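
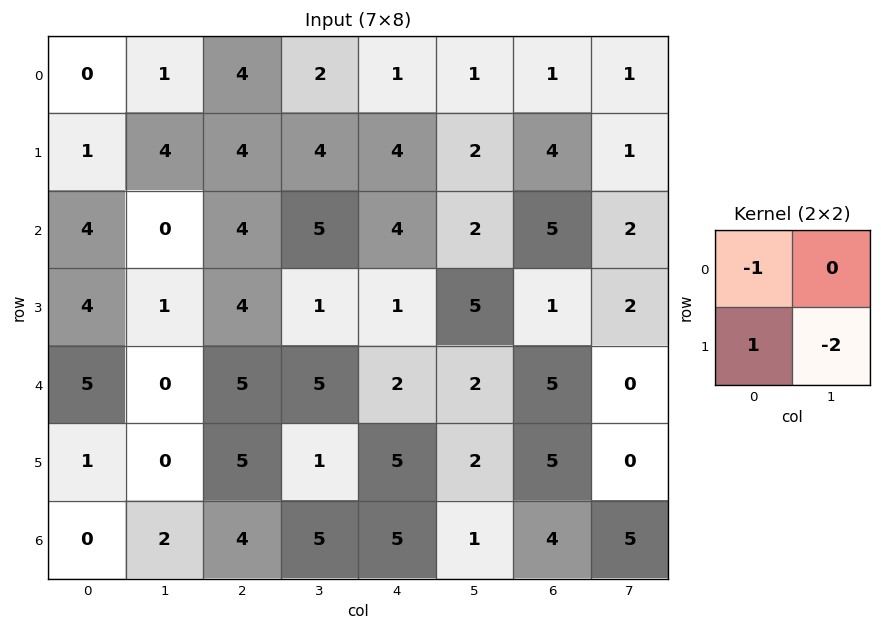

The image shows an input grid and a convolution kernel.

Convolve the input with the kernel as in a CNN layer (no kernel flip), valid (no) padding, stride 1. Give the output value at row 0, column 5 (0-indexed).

-7

The receptive field on the input at this output position is [1 1 / 2 4]. Elementwise product with the kernel and sum: 1·-1 + 2·1 + 4·-2.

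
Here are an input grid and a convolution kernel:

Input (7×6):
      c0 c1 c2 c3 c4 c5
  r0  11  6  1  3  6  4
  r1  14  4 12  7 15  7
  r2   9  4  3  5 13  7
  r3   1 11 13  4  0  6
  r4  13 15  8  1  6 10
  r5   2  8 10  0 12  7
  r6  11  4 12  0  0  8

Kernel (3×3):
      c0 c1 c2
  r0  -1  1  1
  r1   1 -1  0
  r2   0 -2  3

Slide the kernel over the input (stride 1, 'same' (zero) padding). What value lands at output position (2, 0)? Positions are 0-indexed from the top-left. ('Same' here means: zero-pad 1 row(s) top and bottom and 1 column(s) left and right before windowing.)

The receptive field on the zero-padded input at this output position is [0 14 4 / 0 9 4 / 0 1 11]. Elementwise product with the kernel and sum: 0·-1 + 14·1 + 4·1 + 0·1 + 9·-1 + 1·-2 + 11·3.

40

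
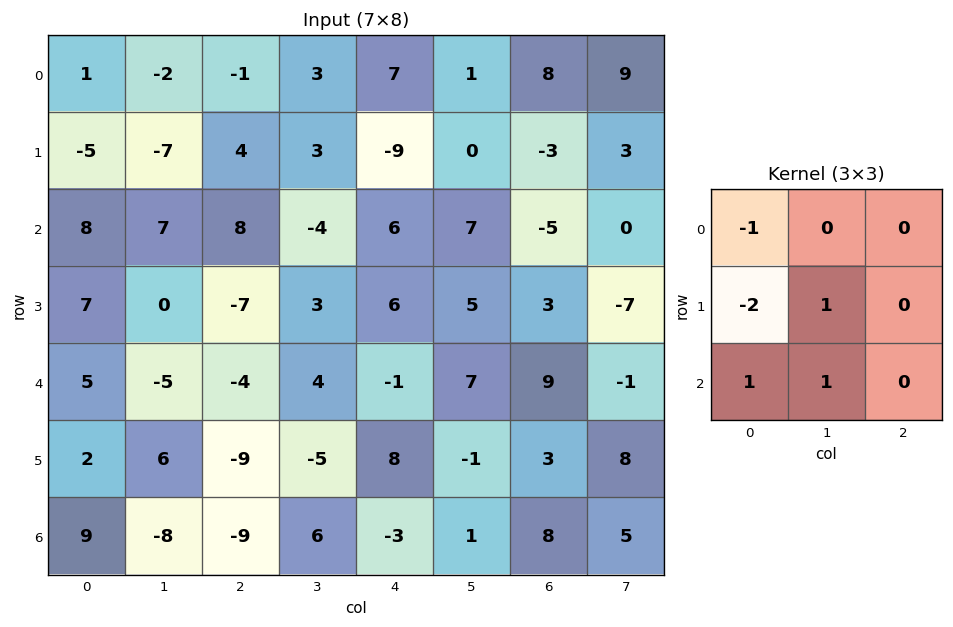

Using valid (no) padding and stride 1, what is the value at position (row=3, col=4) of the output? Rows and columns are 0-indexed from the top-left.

The receptive field on the input at this output position is [6 5 3 / -1 7 9 / 8 -1 3]. Elementwise product with the kernel and sum: 6·-1 + -1·-2 + 7·1 + 8·1 + -1·1.

10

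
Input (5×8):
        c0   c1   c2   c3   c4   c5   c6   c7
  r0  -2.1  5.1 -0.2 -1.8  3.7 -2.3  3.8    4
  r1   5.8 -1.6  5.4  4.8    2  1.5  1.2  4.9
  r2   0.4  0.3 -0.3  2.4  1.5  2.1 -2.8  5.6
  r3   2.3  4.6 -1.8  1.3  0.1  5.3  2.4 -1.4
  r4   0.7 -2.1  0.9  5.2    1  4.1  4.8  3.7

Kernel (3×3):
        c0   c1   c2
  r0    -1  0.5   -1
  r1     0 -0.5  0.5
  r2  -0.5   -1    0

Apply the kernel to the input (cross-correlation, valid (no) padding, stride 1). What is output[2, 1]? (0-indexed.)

-1.15

The receptive field on the input at this output position is [0.3 -0.3 2.4 / 4.6 -1.8 1.3 / -2.1 0.9 5.2]. Elementwise product with the kernel and sum: 0.3·-1 + -0.3·0.5 + 2.4·-1 + -1.8·-0.5 + 1.3·0.5 + -2.1·-0.5 + 0.9·-1.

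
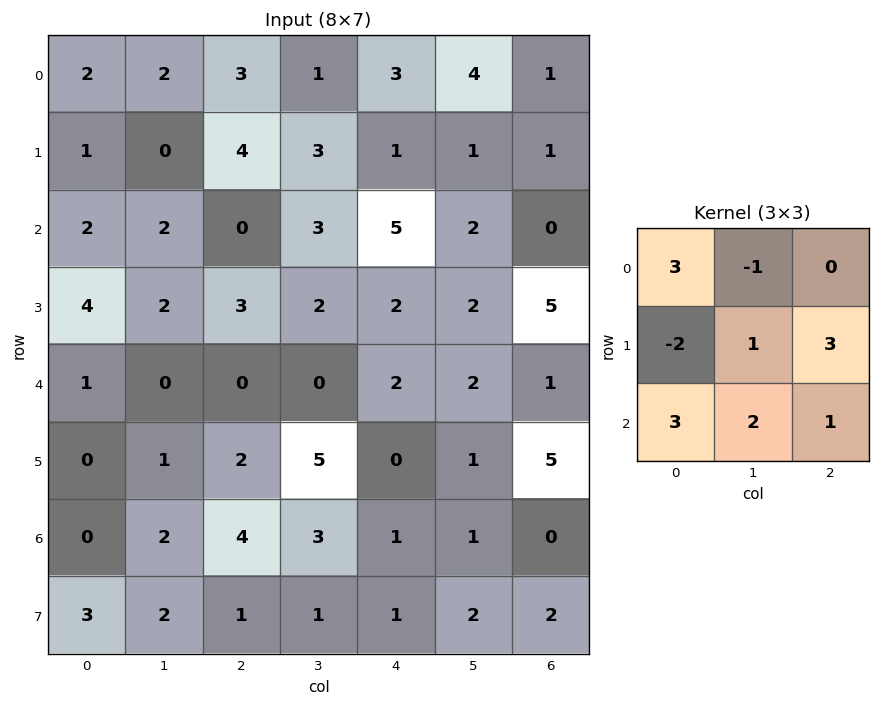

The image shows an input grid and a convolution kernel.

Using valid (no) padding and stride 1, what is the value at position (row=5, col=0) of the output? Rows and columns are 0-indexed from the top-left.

27

The receptive field on the input at this output position is [0 1 2 / 0 2 4 / 3 2 1]. Elementwise product with the kernel and sum: 0·3 + 1·-1 + 0·-2 + 2·1 + 4·3 + 3·3 + 2·2 + 1·1.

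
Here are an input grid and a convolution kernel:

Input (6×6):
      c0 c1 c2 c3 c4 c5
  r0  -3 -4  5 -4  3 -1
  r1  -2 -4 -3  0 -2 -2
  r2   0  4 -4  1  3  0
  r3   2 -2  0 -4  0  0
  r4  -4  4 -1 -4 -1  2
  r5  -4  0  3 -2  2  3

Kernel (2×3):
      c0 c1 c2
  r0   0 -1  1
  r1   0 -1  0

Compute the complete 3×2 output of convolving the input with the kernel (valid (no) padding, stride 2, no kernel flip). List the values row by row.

Output[0,0]: The receptive field on the input at this output position is [-3 -4 5 / -2 -4 -3]. Elementwise product with the kernel and sum: -4·-1 + 5·1 + -4·-1.
Output[0,1]: The receptive field on the input at this output position is [5 -4 3 / -3 0 -2]. Elementwise product with the kernel and sum: -4·-1 + 3·1 + 0·-1.

13 7
-6 6
-5 5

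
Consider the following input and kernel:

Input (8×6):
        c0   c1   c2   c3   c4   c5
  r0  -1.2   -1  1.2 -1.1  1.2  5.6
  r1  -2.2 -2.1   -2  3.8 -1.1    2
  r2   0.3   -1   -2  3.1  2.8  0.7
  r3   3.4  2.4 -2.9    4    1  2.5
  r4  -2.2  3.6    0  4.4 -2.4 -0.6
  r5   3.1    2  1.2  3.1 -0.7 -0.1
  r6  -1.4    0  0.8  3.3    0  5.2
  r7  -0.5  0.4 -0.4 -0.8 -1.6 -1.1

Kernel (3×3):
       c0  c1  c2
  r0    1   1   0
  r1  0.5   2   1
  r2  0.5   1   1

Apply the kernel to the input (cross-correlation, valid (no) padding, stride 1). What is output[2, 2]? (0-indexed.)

The receptive field on the input at this output position is [-2 3.1 2.8 / -2.9 4 1 / 0 4.4 -2.4]. Elementwise product with the kernel and sum: -2·1 + 3.1·1 + -2.9·0.5 + 4·2 + 1·1 + 0·0.5 + 4.4·1 + -2.4·1.

10.65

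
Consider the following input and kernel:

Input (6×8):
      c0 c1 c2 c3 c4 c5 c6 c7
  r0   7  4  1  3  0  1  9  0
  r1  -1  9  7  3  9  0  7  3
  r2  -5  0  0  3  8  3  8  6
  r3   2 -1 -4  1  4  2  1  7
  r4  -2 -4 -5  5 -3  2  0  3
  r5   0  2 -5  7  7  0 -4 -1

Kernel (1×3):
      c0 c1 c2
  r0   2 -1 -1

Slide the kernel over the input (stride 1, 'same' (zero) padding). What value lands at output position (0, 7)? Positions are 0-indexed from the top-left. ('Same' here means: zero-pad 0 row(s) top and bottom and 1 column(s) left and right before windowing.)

18

The receptive field on the zero-padded input at this output position is [9 0 0]. Elementwise product with the kernel and sum: 9·2 + 0·-1 + 0·-1.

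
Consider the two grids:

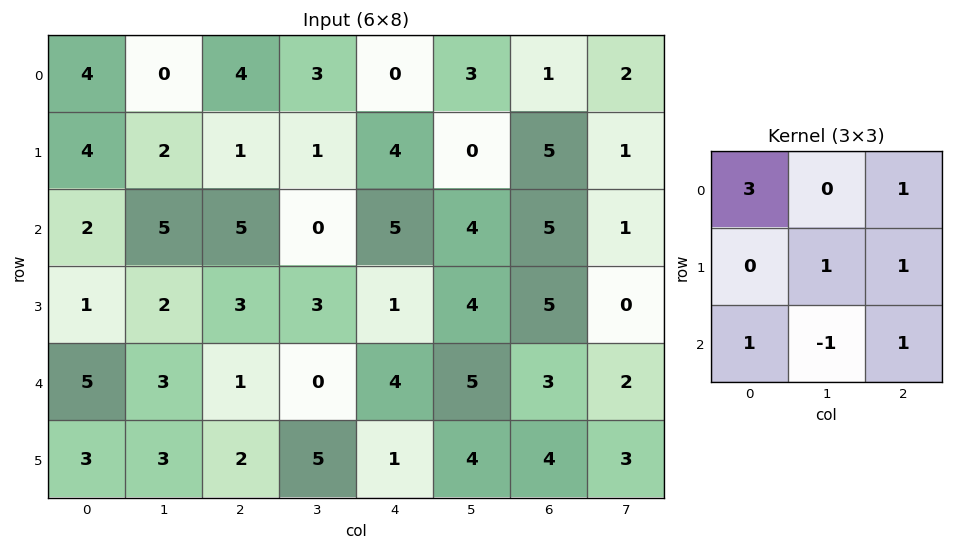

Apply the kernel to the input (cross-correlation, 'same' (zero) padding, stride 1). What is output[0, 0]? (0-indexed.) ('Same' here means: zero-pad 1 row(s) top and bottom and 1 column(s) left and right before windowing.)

The receptive field on the zero-padded input at this output position is [0 0 0 / 0 4 0 / 0 4 2]. Elementwise product with the kernel and sum: 0·3 + 0·1 + 4·1 + 0·1 + 0·1 + 4·-1 + 2·1.

2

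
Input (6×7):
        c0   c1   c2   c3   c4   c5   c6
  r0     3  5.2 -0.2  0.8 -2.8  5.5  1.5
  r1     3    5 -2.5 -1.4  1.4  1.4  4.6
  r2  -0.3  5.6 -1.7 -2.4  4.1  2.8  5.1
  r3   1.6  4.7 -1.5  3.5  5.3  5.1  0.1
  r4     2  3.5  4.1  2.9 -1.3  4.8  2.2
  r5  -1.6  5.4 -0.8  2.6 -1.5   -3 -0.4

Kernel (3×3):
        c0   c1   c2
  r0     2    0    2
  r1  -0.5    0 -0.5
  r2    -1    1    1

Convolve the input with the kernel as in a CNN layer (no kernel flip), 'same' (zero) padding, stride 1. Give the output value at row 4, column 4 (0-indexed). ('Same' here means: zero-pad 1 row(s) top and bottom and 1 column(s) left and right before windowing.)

The receptive field on the zero-padded input at this output position is [3.5 5.3 5.1 / 2.9 -1.3 4.8 / 2.6 -1.5 -3]. Elementwise product with the kernel and sum: 3.5·2 + 5.1·2 + 2.9·-0.5 + 4.8·-0.5 + 2.6·-1 + -1.5·1 + -3·1.

6.25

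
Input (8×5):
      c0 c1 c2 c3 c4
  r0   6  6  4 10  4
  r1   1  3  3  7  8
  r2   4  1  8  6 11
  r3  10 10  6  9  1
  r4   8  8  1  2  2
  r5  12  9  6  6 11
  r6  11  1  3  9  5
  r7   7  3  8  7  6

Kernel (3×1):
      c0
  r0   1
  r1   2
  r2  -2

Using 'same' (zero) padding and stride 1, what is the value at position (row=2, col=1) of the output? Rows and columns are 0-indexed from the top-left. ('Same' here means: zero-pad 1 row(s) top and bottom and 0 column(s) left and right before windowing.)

The receptive field on the zero-padded input at this output position is [3 / 1 / 10]. Elementwise product with the kernel and sum: 3·1 + 1·2 + 10·-2.

-15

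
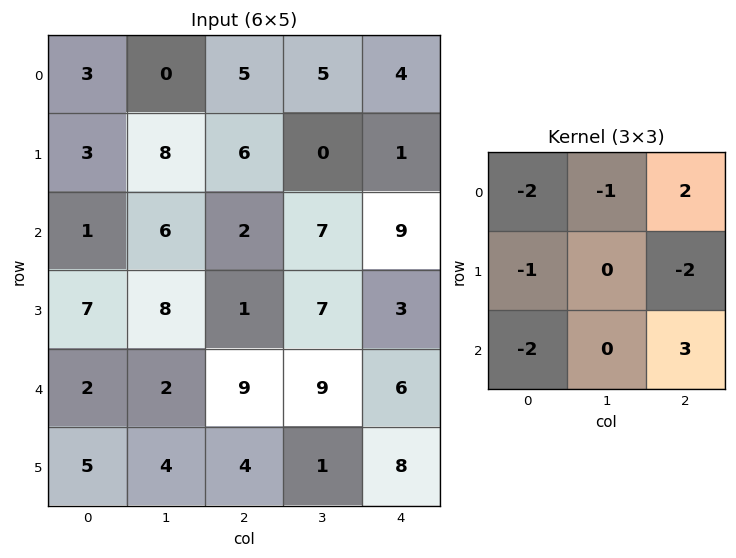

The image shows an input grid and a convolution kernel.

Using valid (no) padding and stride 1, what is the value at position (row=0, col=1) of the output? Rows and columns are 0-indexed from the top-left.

The receptive field on the input at this output position is [0 5 5 / 8 6 0 / 6 2 7]. Elementwise product with the kernel and sum: 0·-2 + 5·-1 + 5·2 + 8·-1 + 0·-2 + 6·-2 + 7·3.

6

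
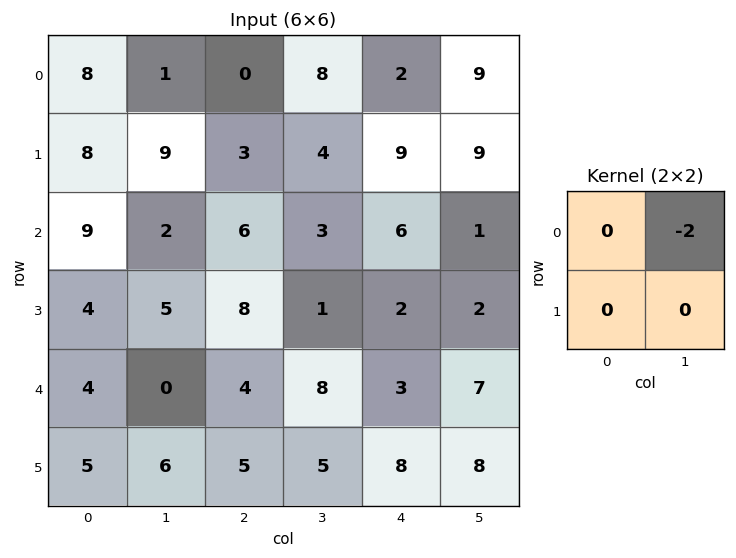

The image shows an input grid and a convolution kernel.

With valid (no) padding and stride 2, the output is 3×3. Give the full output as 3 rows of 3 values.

Output[0,0]: The receptive field on the input at this output position is [8 1 / 8 9]. Elementwise product with the kernel and sum: 1·-2.
Output[0,1]: The receptive field on the input at this output position is [0 8 / 3 4]. Elementwise product with the kernel and sum: 8·-2.

-2 -16 -18
-4 -6 -2
0 -16 -14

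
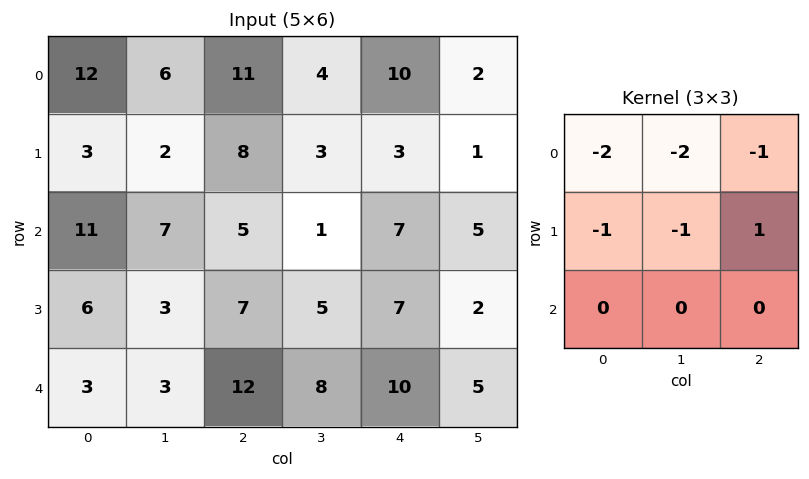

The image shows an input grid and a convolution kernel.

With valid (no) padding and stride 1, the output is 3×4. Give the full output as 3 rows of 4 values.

-44 -45 -48 -35
-31 -34 -24 -16
-43 -30 -24 -31

Output[0,0]: The receptive field on the input at this output position is [12 6 11 / 3 2 8 / 11 7 5]. Elementwise product with the kernel and sum: 12·-2 + 6·-2 + 11·-1 + 3·-1 + 2·-1 + 8·1.
Output[0,1]: The receptive field on the input at this output position is [6 11 4 / 2 8 3 / 7 5 1]. Elementwise product with the kernel and sum: 6·-2 + 11·-2 + 4·-1 + 2·-1 + 8·-1 + 3·1.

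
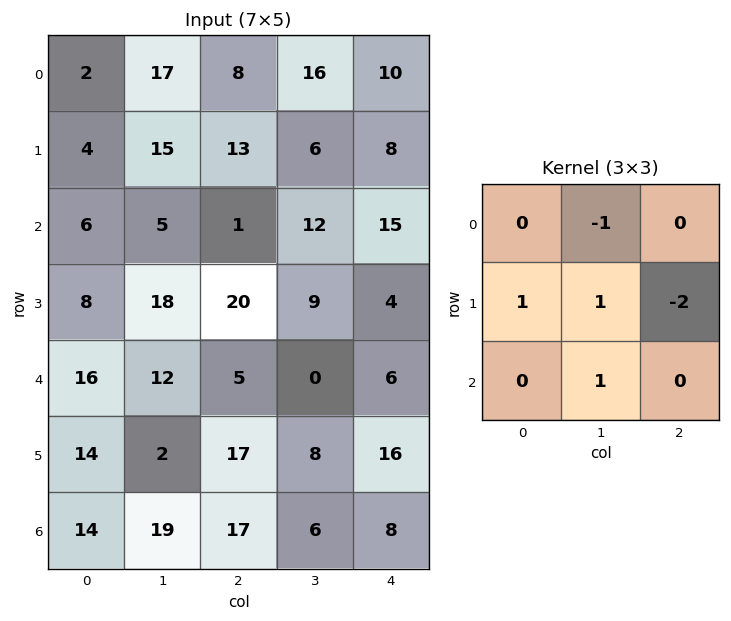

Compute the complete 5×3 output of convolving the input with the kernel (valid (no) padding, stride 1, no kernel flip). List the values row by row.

-19 9 -1
12 -11 -14
-7 24 9
2 14 -8
-11 15 -1

Output[0,0]: The receptive field on the input at this output position is [2 17 8 / 4 15 13 / 6 5 1]. Elementwise product with the kernel and sum: 17·-1 + 4·1 + 15·1 + 13·-2 + 5·1.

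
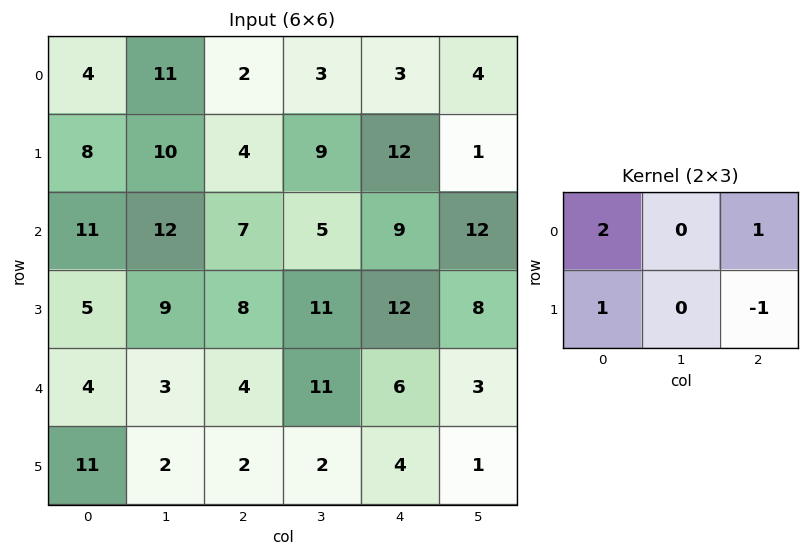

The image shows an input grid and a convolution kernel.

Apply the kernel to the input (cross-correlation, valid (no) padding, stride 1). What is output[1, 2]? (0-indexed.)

18

The receptive field on the input at this output position is [4 9 12 / 7 5 9]. Elementwise product with the kernel and sum: 4·2 + 12·1 + 7·1 + 9·-1.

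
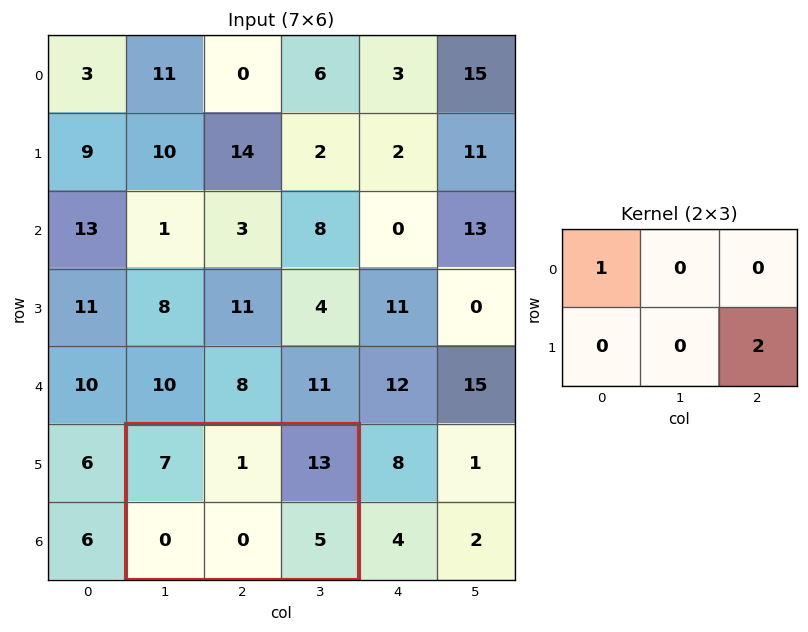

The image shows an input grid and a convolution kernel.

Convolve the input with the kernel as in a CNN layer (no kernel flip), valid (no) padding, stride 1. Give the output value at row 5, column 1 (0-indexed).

The receptive field on the input at this output position is [7 1 13 / 0 0 5]. Elementwise product with the kernel and sum: 7·1 + 5·2.

17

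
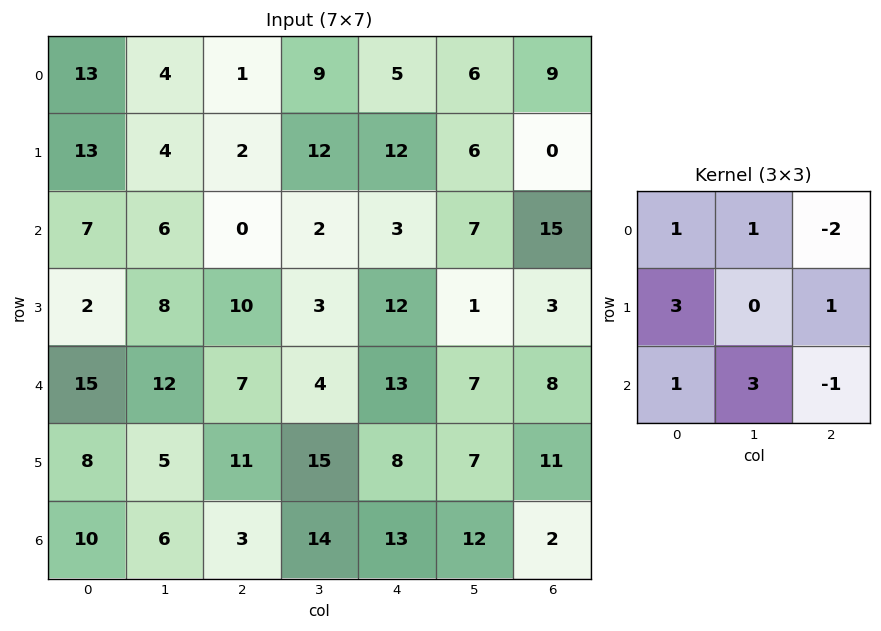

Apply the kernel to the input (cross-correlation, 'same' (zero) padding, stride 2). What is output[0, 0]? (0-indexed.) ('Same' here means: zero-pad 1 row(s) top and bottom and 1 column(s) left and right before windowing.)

39

The receptive field on the zero-padded input at this output position is [0 0 0 / 0 13 4 / 0 13 4]. Elementwise product with the kernel and sum: 0·1 + 0·1 + 0·-2 + 0·3 + 4·1 + 0·1 + 13·3 + 4·-1.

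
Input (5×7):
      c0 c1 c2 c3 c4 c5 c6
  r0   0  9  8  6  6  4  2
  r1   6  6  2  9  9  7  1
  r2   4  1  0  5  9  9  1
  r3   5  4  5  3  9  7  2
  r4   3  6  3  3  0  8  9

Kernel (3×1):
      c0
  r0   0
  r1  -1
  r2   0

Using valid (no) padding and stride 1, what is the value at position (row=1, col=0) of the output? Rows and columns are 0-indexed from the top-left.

-4

The receptive field on the input at this output position is [6 / 4 / 5]. Elementwise product with the kernel and sum: 4·-1.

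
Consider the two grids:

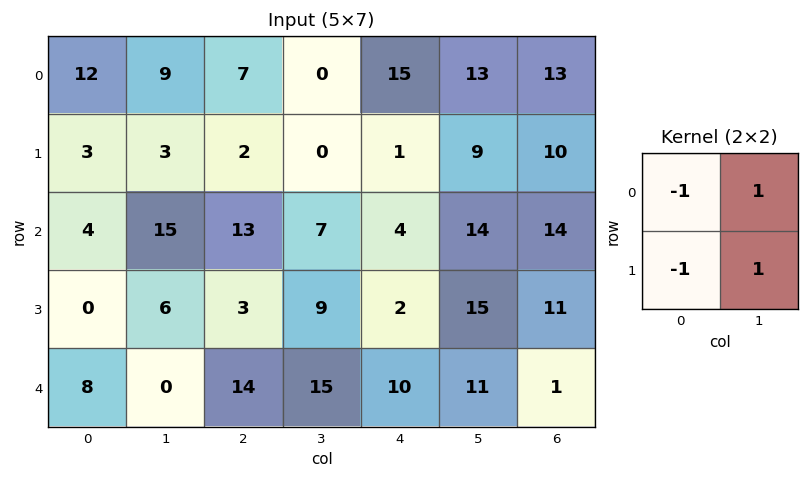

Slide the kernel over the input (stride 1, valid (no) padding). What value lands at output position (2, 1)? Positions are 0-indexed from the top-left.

The receptive field on the input at this output position is [15 13 / 6 3]. Elementwise product with the kernel and sum: 15·-1 + 13·1 + 6·-1 + 3·1.

-5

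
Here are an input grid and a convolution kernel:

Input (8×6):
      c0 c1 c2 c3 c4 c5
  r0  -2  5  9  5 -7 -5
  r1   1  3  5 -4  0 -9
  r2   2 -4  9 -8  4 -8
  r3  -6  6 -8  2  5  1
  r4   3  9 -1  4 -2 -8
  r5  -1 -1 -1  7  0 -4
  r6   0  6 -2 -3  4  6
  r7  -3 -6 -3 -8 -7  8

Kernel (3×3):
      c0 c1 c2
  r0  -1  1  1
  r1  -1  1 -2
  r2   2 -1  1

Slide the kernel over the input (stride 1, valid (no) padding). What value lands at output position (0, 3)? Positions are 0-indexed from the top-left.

-23

The receptive field on the input at this output position is [5 -7 -5 / -4 0 -9 / -8 4 -8]. Elementwise product with the kernel and sum: 5·-1 + -7·1 + -5·1 + -4·-1 + 0·1 + -9·-2 + -8·2 + 4·-1 + -8·1.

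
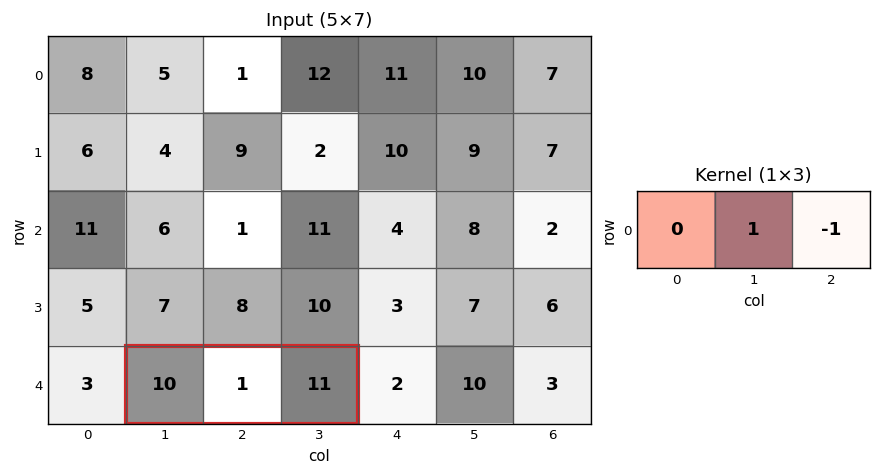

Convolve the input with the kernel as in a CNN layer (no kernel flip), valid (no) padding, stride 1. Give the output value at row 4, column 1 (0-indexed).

-10

The receptive field on the input at this output position is [10 1 11]. Elementwise product with the kernel and sum: 1·1 + 11·-1.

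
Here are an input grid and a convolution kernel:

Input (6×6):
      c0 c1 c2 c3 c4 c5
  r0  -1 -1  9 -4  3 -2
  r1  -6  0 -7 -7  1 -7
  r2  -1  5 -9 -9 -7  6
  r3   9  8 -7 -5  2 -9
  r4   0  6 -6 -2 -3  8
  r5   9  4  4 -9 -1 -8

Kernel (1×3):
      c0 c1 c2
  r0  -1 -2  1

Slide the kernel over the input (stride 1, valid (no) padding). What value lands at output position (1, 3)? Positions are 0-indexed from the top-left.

-2

The receptive field on the input at this output position is [-7 1 -7]. Elementwise product with the kernel and sum: -7·-1 + 1·-2 + -7·1.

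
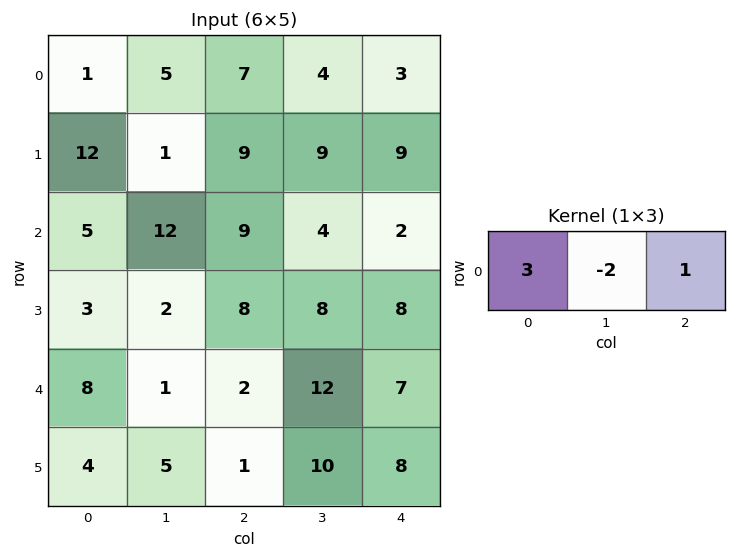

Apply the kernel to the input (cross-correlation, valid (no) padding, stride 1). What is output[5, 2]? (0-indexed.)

-9

The receptive field on the input at this output position is [1 10 8]. Elementwise product with the kernel and sum: 1·3 + 10·-2 + 8·1.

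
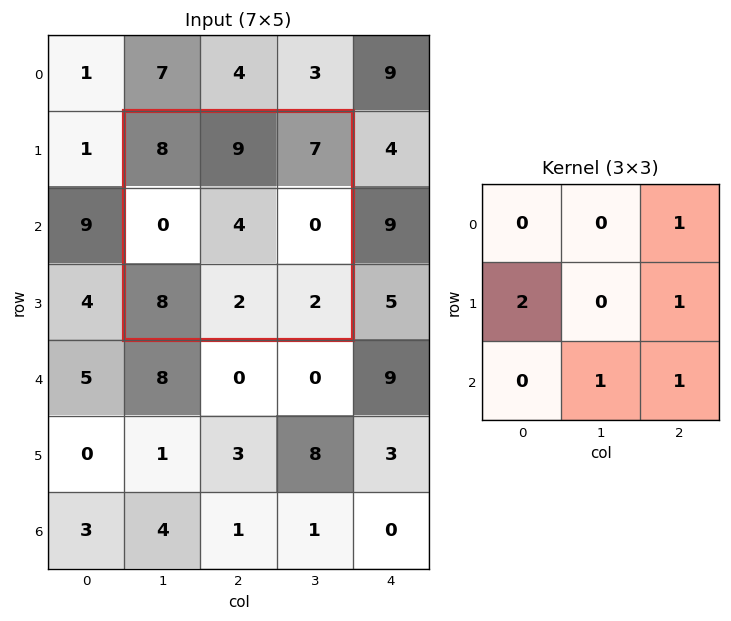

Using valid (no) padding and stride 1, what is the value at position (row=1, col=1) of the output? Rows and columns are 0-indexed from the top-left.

The receptive field on the input at this output position is [8 9 7 / 0 4 0 / 8 2 2]. Elementwise product with the kernel and sum: 7·1 + 0·2 + 0·1 + 2·1 + 2·1.

11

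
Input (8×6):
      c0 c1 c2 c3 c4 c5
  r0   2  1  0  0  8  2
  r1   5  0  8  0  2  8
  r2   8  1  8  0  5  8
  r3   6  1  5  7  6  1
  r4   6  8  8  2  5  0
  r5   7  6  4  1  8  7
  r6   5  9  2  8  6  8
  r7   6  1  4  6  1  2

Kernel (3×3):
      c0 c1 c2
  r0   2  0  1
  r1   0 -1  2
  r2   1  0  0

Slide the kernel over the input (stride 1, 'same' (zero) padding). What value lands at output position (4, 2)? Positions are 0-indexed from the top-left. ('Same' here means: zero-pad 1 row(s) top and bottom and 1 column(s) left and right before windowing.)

The receptive field on the zero-padded input at this output position is [1 5 7 / 8 8 2 / 6 4 1]. Elementwise product with the kernel and sum: 1·2 + 7·1 + 8·-1 + 2·2 + 6·1.

11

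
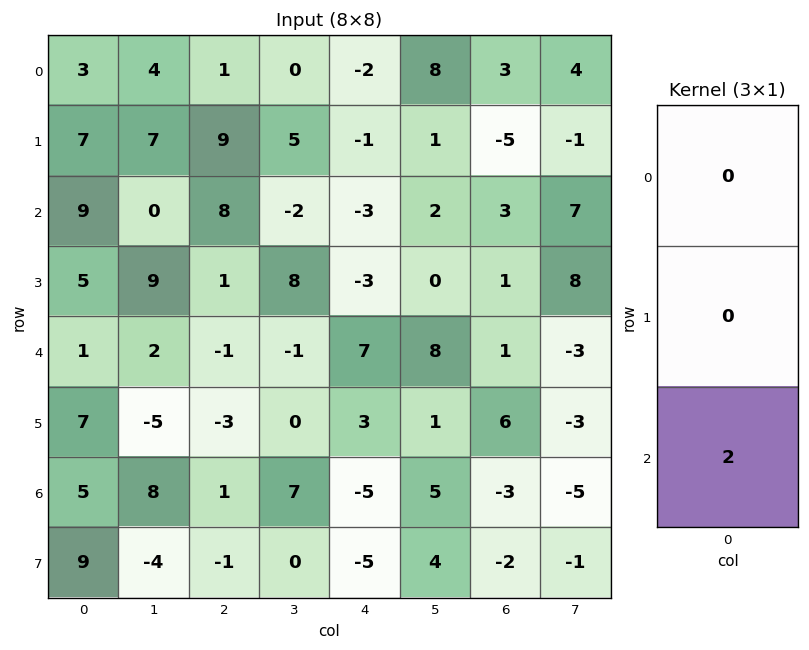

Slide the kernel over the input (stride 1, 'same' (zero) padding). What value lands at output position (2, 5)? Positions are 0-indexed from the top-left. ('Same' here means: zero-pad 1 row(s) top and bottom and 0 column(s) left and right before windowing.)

The receptive field on the zero-padded input at this output position is [1 / 2 / 0]. Elementwise product with the kernel and sum: 0·2.

0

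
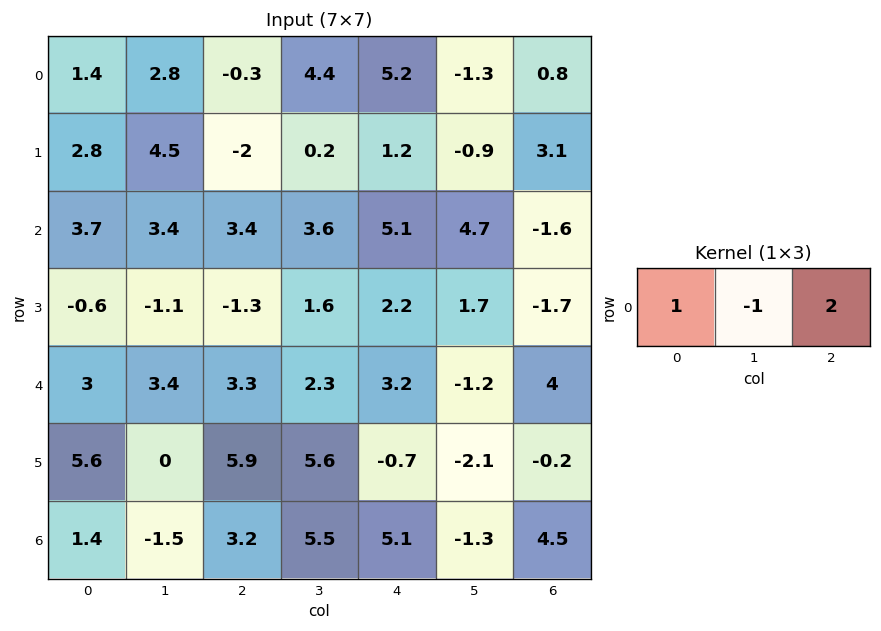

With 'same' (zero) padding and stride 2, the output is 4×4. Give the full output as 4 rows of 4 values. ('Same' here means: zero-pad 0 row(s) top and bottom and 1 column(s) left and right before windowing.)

Output[0,0]: The receptive field on the zero-padded input at this output position is [0 1.4 2.8]. Elementwise product with the kernel and sum: 0·1 + 1.4·-1 + 2.8·2.
Output[0,1]: The receptive field on the zero-padded input at this output position is [2.8 -0.3 4.4]. Elementwise product with the kernel and sum: 2.8·1 + -0.3·-1 + 4.4·2.

4.2 11.9 -3.4 -2.1
3.1 7.2 7.9 6.3
3.8 4.7 -3.3 -5.2
-4.4 6.3 -2.2 -5.8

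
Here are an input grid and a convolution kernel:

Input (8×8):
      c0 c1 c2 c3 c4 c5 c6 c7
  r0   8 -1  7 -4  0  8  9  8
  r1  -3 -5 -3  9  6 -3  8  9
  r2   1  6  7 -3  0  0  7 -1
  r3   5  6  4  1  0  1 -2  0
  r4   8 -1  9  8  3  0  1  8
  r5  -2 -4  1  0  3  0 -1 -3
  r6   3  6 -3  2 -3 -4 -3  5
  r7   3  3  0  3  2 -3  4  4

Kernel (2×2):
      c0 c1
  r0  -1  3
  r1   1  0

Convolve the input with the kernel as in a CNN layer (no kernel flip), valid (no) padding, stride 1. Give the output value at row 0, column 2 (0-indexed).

-22

The receptive field on the input at this output position is [7 -4 / -3 9]. Elementwise product with the kernel and sum: 7·-1 + -4·3 + -3·1.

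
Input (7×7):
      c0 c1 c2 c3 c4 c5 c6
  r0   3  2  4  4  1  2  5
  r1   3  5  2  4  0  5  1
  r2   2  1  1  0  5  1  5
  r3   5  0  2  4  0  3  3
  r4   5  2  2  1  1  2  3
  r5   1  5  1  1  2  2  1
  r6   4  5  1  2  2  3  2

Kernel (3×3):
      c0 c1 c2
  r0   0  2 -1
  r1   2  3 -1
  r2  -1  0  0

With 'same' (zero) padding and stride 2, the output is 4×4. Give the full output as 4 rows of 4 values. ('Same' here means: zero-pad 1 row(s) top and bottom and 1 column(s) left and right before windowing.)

Output[0,0]: The receptive field on the zero-padded input at this output position is [0 0 0 / 0 3 2 / 0 3 5]. Elementwise product with the kernel and sum: 0·2 + 0·-1 + 0·2 + 3·3 + 2·-1 + 0·-1.
Output[0,1]: The receptive field on the zero-padded input at this output position is [0 0 0 / 2 4 4 / 5 2 4]. Elementwise product with the kernel and sum: 0·2 + 0·-1 + 2·2 + 4·3 + 4·-1 + 5·-1.

7 7 5 14
6 5 5 16
23 4 -1 17
4 12 9 14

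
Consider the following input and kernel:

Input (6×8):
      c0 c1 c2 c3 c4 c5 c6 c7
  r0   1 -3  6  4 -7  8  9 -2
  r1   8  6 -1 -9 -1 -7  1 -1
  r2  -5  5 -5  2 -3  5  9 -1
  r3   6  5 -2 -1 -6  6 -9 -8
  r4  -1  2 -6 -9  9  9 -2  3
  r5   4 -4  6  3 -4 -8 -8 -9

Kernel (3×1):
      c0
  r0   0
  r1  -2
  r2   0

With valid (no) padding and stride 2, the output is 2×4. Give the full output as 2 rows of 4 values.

-16 2 2 -2
-12 4 12 18

Output[0,0]: The receptive field on the input at this output position is [1 / 8 / -5]. Elementwise product with the kernel and sum: 8·-2.
Output[0,1]: The receptive field on the input at this output position is [6 / -1 / -5]. Elementwise product with the kernel and sum: -1·-2.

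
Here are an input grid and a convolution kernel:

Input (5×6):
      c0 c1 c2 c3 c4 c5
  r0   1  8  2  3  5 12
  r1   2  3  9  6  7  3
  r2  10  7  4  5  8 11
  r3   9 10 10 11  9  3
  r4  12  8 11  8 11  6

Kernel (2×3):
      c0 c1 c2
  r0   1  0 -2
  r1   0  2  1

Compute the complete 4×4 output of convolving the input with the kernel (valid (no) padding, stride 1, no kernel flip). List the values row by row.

12 26 11 -4
2 4 13 27
32 28 19 4
16 18 19 33

Output[0,0]: The receptive field on the input at this output position is [1 8 2 / 2 3 9]. Elementwise product with the kernel and sum: 1·1 + 2·-2 + 3·2 + 9·1.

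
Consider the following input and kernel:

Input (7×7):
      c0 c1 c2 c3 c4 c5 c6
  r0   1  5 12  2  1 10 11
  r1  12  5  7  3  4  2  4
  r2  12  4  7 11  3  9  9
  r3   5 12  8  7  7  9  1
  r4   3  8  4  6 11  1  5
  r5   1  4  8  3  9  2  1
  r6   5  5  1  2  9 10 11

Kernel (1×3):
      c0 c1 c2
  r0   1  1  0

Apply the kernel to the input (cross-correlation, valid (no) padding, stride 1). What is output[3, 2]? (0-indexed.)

15

The receptive field on the input at this output position is [8 7 7]. Elementwise product with the kernel and sum: 8·1 + 7·1.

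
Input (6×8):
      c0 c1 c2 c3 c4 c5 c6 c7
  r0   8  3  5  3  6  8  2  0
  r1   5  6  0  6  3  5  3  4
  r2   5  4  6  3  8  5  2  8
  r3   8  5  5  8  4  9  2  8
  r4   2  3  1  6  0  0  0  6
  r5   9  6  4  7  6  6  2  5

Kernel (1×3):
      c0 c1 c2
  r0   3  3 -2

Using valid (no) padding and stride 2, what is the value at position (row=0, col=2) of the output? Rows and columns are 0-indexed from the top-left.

The receptive field on the input at this output position is [6 8 2]. Elementwise product with the kernel and sum: 6·3 + 8·3 + 2·-2.

38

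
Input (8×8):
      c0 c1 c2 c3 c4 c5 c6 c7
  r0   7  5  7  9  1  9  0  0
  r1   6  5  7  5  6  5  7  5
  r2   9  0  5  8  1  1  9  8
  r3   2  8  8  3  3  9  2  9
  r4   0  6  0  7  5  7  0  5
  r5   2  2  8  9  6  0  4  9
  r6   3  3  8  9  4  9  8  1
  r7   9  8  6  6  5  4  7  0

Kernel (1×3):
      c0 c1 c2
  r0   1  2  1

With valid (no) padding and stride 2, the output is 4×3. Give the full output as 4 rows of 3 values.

24 26 19
14 22 12
12 19 19
17 30 30

Output[0,0]: The receptive field on the input at this output position is [7 5 7]. Elementwise product with the kernel and sum: 7·1 + 5·2 + 7·1.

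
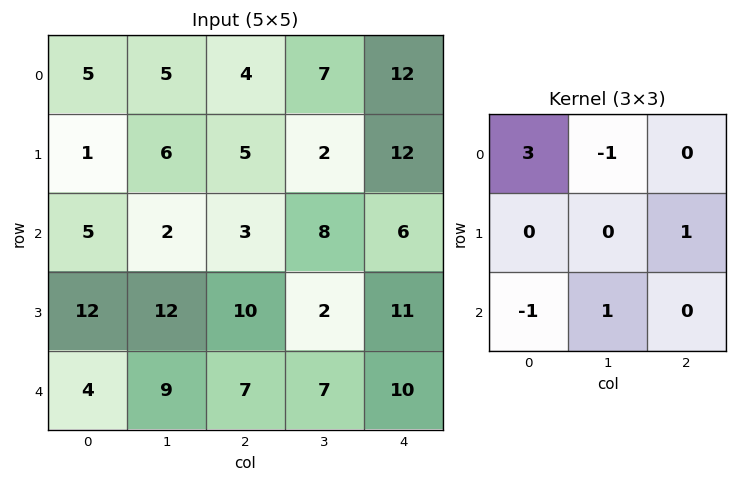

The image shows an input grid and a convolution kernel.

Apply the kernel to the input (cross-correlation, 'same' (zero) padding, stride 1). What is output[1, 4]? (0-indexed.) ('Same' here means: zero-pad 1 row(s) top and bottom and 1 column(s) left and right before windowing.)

7

The receptive field on the zero-padded input at this output position is [7 12 0 / 2 12 0 / 8 6 0]. Elementwise product with the kernel and sum: 7·3 + 12·-1 + 0·1 + 8·-1 + 6·1.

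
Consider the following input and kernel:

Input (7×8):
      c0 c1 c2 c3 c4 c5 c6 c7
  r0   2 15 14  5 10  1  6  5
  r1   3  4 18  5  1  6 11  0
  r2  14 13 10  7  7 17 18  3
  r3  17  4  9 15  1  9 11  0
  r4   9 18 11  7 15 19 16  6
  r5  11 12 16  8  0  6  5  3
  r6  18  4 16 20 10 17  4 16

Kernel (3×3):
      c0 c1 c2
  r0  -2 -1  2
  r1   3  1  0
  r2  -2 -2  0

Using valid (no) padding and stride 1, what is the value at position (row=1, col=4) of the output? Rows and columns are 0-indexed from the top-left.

The receptive field on the input at this output position is [1 6 11 / 7 17 18 / 1 9 11]. Elementwise product with the kernel and sum: 1·-2 + 6·-1 + 11·2 + 7·3 + 17·1 + 1·-2 + 9·-2.

32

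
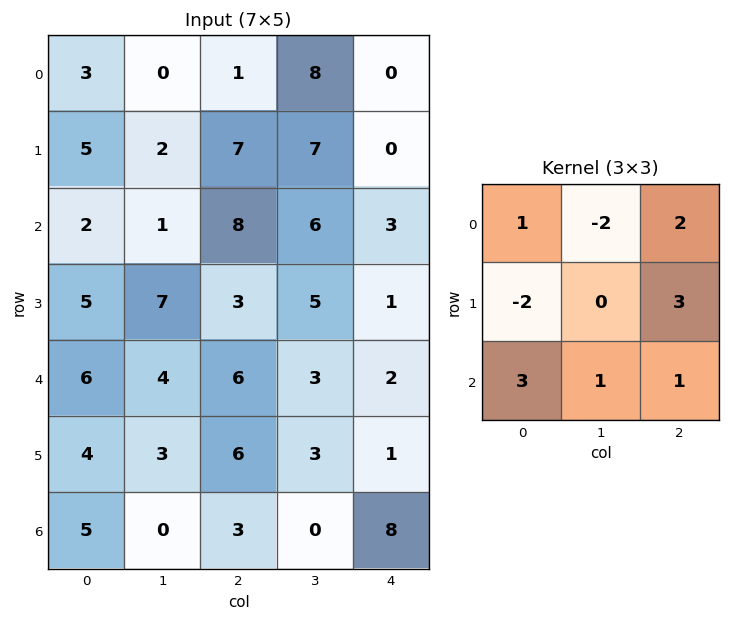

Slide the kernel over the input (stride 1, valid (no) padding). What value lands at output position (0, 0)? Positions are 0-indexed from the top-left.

31

The receptive field on the input at this output position is [3 0 1 / 5 2 7 / 2 1 8]. Elementwise product with the kernel and sum: 3·1 + 0·-2 + 1·2 + 5·-2 + 7·3 + 2·3 + 1·1 + 8·1.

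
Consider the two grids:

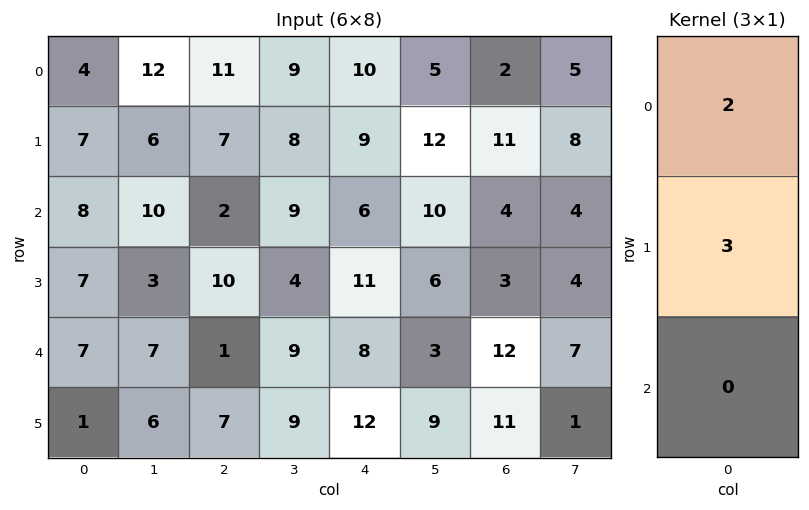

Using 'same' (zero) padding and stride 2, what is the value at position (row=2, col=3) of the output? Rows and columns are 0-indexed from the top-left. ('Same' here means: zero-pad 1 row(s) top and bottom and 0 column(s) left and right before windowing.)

42

The receptive field on the zero-padded input at this output position is [3 / 12 / 11]. Elementwise product with the kernel and sum: 3·2 + 12·3.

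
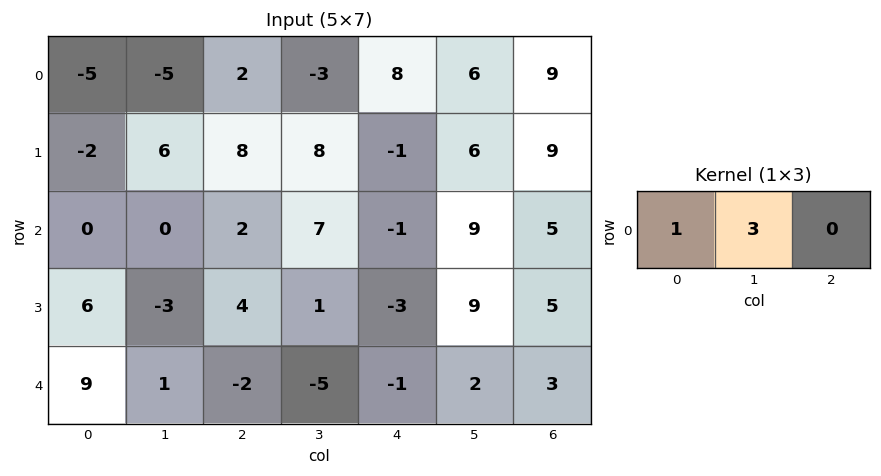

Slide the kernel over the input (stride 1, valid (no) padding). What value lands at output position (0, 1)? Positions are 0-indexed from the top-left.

1

The receptive field on the input at this output position is [-5 2 -3]. Elementwise product with the kernel and sum: -5·1 + 2·3.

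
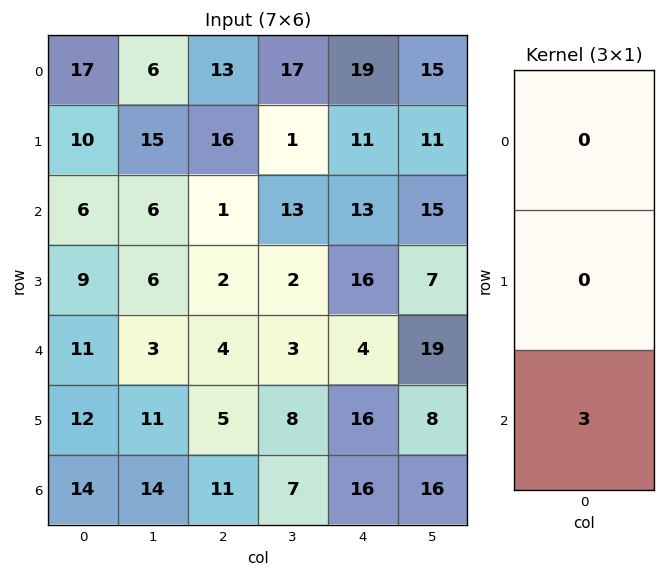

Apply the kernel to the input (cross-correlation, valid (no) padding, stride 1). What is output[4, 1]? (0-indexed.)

42

The receptive field on the input at this output position is [3 / 11 / 14]. Elementwise product with the kernel and sum: 14·3.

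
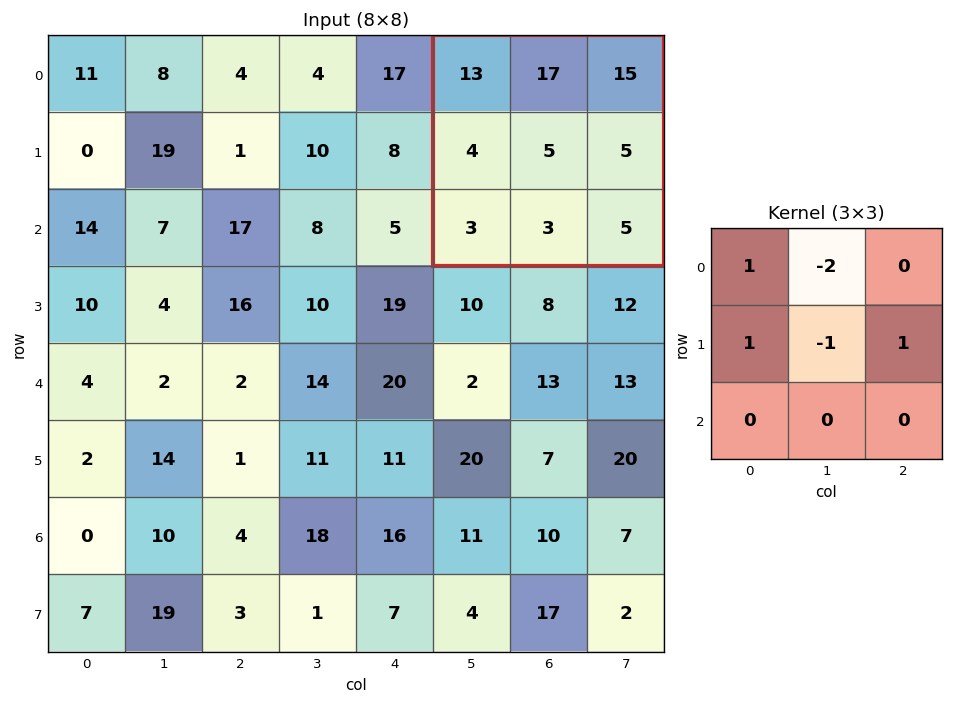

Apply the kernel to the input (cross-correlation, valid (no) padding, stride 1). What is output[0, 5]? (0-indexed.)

-17

The receptive field on the input at this output position is [13 17 15 / 4 5 5 / 3 3 5]. Elementwise product with the kernel and sum: 13·1 + 17·-2 + 4·1 + 5·-1 + 5·1.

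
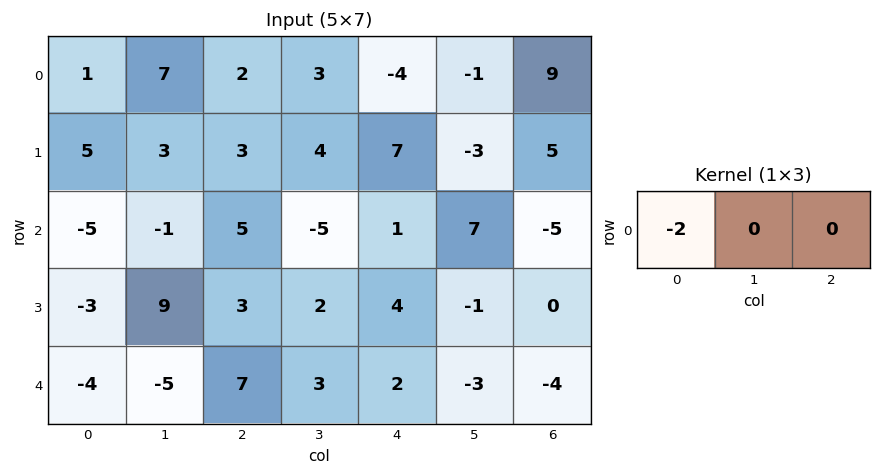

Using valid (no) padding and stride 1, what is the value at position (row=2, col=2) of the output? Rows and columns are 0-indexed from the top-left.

-10

The receptive field on the input at this output position is [5 -5 1]. Elementwise product with the kernel and sum: 5·-2.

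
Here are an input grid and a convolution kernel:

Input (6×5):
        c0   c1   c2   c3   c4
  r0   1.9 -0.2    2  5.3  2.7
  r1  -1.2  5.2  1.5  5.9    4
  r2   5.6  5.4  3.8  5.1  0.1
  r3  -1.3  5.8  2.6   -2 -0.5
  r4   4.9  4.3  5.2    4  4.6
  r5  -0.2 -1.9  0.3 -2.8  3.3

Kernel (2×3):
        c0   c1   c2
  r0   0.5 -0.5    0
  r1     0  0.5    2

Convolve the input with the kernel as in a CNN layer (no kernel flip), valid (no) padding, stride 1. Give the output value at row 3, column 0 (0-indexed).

The receptive field on the input at this output position is [-1.3 5.8 2.6 / 4.9 4.3 5.2]. Elementwise product with the kernel and sum: -1.3·0.5 + 5.8·-0.5 + 4.3·0.5 + 5.2·2.

9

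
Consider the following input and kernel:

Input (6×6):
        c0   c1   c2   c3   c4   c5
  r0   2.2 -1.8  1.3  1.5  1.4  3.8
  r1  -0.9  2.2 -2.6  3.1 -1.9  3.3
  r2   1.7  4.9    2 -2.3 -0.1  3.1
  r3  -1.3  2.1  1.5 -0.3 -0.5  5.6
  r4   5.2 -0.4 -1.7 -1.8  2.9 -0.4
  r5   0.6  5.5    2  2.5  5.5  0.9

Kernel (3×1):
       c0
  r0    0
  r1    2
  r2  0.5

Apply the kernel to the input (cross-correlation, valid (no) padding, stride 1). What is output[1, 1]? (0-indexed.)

10.85

The receptive field on the input at this output position is [2.2 / 4.9 / 2.1]. Elementwise product with the kernel and sum: 4.9·2 + 2.1·0.5.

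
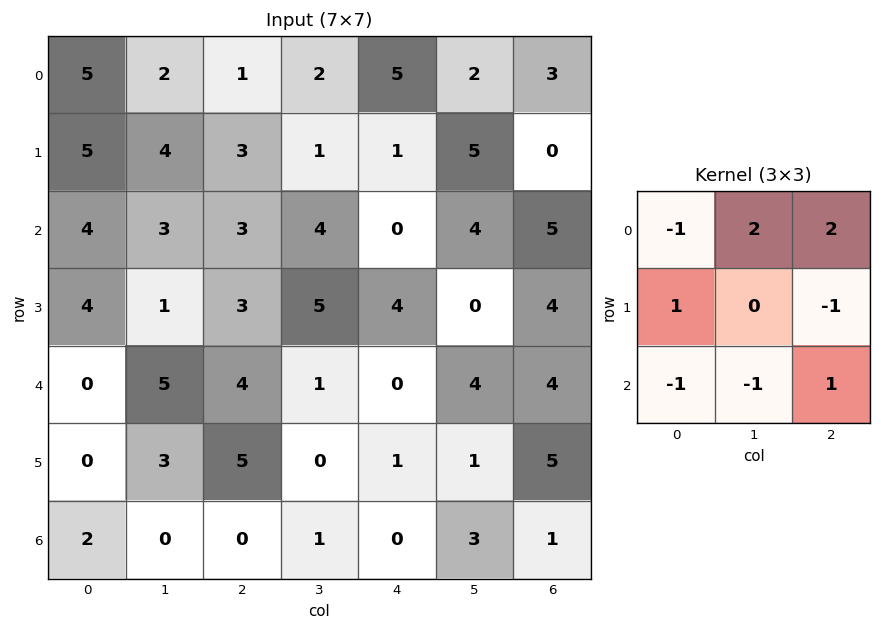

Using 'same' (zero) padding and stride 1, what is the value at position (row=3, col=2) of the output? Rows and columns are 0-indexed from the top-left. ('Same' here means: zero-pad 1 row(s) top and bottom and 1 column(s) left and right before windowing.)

The receptive field on the zero-padded input at this output position is [3 3 4 / 1 3 5 / 5 4 1]. Elementwise product with the kernel and sum: 3·-1 + 3·2 + 4·2 + 1·1 + 5·-1 + 5·-1 + 4·-1 + 1·1.

-1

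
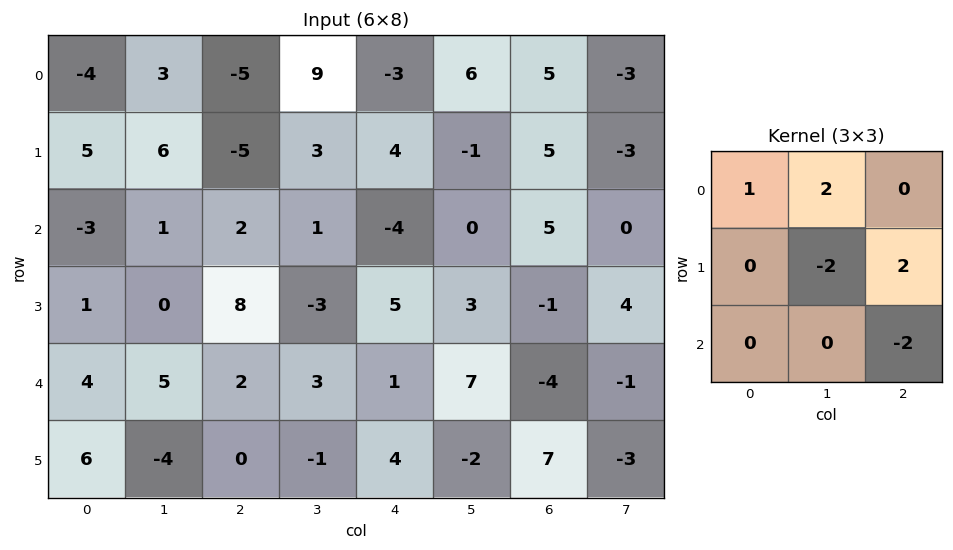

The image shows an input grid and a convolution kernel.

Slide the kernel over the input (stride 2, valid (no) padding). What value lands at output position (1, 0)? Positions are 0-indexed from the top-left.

The receptive field on the input at this output position is [-3 1 2 / 1 0 8 / 4 5 2]. Elementwise product with the kernel and sum: -3·1 + 1·2 + 0·-2 + 8·2 + 2·-2.

11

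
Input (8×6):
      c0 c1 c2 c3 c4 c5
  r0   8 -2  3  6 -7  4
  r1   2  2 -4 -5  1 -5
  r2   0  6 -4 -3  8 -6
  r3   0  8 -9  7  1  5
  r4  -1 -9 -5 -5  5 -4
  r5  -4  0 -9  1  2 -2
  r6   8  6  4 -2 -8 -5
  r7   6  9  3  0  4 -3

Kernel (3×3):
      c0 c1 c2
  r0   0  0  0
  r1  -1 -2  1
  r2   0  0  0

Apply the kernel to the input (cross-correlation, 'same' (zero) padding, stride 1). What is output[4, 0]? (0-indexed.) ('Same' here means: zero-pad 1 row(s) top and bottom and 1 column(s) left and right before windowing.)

-7

The receptive field on the zero-padded input at this output position is [0 0 8 / 0 -1 -9 / 0 -4 0]. Elementwise product with the kernel and sum: 0·-1 + -1·-2 + -9·1.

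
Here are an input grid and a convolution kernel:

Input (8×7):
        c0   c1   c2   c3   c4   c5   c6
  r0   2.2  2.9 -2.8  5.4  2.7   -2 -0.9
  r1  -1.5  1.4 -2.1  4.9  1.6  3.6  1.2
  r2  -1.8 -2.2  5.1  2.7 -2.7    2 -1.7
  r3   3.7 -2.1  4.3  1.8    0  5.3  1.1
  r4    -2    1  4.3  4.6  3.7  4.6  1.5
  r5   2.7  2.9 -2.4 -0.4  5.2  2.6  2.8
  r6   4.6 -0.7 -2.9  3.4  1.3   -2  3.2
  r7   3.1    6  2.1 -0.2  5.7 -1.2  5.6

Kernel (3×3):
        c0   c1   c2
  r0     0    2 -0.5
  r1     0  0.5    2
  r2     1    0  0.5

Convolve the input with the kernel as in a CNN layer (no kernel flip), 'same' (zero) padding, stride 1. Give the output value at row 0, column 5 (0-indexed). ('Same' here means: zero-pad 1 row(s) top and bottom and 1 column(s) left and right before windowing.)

-0.6

The receptive field on the zero-padded input at this output position is [0 0 0 / 2.7 -2 -0.9 / 1.6 3.6 1.2]. Elementwise product with the kernel and sum: 0·2 + 0·-0.5 + -2·0.5 + -0.9·2 + 1.6·1 + 1.2·0.5.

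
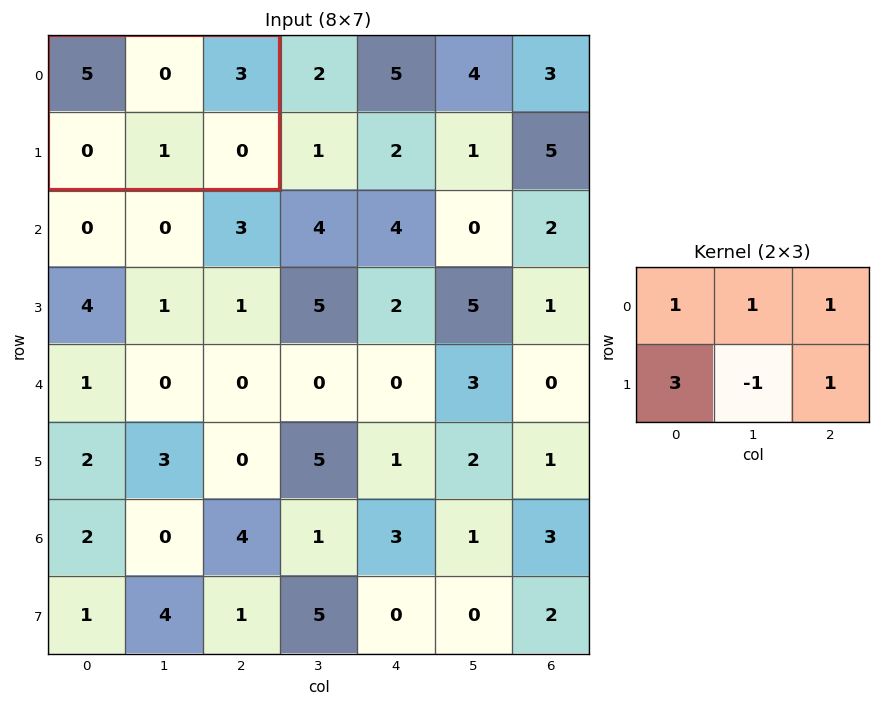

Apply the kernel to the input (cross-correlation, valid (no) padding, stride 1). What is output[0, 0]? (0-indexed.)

The receptive field on the input at this output position is [5 0 3 / 0 1 0]. Elementwise product with the kernel and sum: 5·1 + 0·1 + 3·1 + 0·3 + 1·-1 + 0·1.

7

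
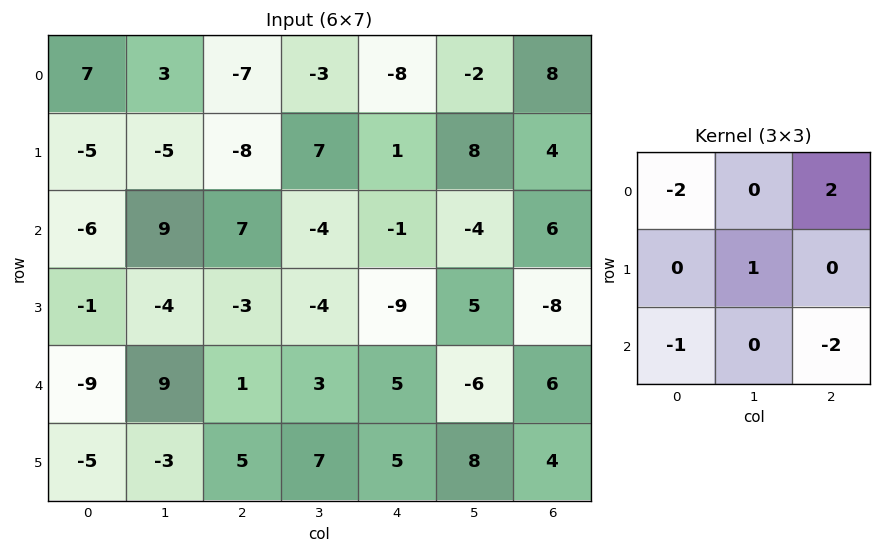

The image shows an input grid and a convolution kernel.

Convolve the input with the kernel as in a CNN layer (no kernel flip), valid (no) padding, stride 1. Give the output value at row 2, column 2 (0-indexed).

The receptive field on the input at this output position is [7 -4 -1 / -3 -4 -9 / 1 3 5]. Elementwise product with the kernel and sum: 7·-2 + -1·2 + -4·1 + 1·-1 + 5·-2.

-31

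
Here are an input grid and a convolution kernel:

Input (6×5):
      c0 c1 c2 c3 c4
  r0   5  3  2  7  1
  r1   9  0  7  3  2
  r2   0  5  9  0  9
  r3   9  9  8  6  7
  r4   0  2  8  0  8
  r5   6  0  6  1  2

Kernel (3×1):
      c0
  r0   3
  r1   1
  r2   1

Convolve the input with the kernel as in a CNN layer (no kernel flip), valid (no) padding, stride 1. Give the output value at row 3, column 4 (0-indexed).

31

The receptive field on the input at this output position is [7 / 8 / 2]. Elementwise product with the kernel and sum: 7·3 + 8·1 + 2·1.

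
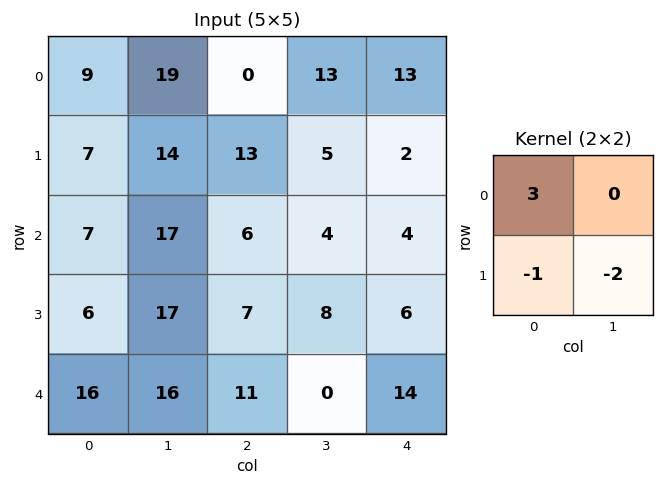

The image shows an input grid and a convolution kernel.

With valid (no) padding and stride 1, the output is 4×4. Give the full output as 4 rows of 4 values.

Output[0,0]: The receptive field on the input at this output position is [9 19 / 7 14]. Elementwise product with the kernel and sum: 9·3 + 7·-1 + 14·-2.

-8 17 -23 30
-20 13 25 3
-19 20 -5 -8
-30 13 10 -4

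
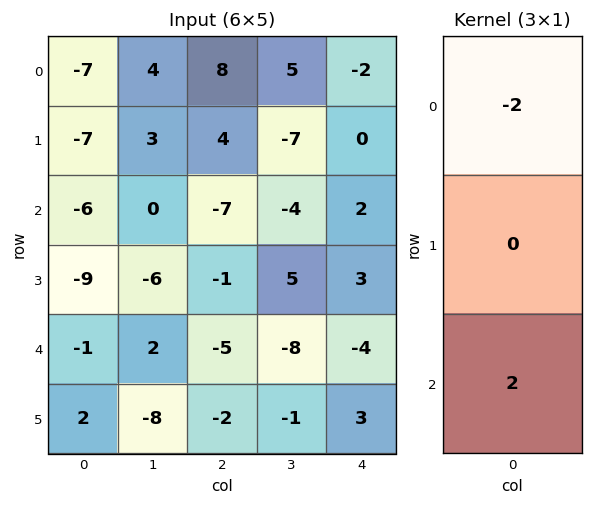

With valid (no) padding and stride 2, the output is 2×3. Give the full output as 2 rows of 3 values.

Output[0,0]: The receptive field on the input at this output position is [-7 / -7 / -6]. Elementwise product with the kernel and sum: -7·-2 + -6·2.
Output[0,1]: The receptive field on the input at this output position is [8 / 4 / -7]. Elementwise product with the kernel and sum: 8·-2 + -7·2.

2 -30 8
10 4 -12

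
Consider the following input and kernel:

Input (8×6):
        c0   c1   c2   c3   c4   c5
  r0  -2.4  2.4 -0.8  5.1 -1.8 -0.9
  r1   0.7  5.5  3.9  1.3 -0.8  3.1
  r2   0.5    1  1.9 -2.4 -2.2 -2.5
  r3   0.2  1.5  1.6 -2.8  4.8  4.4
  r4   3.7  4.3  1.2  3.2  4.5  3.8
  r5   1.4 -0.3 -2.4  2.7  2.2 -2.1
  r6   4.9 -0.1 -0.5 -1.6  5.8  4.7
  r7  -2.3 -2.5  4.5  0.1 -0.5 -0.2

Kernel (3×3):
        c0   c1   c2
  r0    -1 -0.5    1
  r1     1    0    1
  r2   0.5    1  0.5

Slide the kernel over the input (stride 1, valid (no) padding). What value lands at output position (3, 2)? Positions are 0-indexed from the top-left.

The receptive field on the input at this output position is [1.6 -2.8 4.8 / 1.2 3.2 4.5 / -2.4 2.7 2.2]. Elementwise product with the kernel and sum: 1.6·-1 + -2.8·-0.5 + 4.8·1 + 1.2·1 + 4.5·1 + -2.4·0.5 + 2.7·1 + 2.2·0.5.

12.9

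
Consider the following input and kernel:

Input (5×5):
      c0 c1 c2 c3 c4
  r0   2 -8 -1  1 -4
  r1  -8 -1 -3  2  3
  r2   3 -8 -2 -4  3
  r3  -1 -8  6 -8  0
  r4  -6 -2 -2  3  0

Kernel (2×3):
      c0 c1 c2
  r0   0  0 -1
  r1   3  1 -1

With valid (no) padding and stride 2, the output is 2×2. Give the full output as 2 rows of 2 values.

Output[0,0]: The receptive field on the input at this output position is [2 -8 -1 / -8 -1 -3]. Elementwise product with the kernel and sum: -1·-1 + -8·3 + -1·1 + -3·-1.

-21 -6
-15 7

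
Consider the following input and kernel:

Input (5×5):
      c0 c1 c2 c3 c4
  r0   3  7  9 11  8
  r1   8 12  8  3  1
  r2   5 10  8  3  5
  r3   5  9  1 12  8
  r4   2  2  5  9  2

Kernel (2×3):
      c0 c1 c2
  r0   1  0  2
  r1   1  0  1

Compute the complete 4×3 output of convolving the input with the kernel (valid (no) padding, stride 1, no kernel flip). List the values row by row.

37 44 34
37 31 23
27 37 27
14 44 24

Output[0,0]: The receptive field on the input at this output position is [3 7 9 / 8 12 8]. Elementwise product with the kernel and sum: 3·1 + 9·2 + 8·1 + 8·1.
Output[0,1]: The receptive field on the input at this output position is [7 9 11 / 12 8 3]. Elementwise product with the kernel and sum: 7·1 + 11·2 + 12·1 + 3·1.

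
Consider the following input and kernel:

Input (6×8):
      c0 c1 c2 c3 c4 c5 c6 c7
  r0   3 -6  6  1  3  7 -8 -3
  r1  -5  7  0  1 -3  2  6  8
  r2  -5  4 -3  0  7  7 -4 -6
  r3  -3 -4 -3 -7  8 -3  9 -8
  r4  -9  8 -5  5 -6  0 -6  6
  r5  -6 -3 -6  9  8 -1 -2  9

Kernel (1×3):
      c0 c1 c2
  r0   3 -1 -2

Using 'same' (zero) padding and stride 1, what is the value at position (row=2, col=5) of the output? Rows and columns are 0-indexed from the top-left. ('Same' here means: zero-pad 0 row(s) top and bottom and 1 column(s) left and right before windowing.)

The receptive field on the zero-padded input at this output position is [7 7 -4]. Elementwise product with the kernel and sum: 7·3 + 7·-1 + -4·-2.

22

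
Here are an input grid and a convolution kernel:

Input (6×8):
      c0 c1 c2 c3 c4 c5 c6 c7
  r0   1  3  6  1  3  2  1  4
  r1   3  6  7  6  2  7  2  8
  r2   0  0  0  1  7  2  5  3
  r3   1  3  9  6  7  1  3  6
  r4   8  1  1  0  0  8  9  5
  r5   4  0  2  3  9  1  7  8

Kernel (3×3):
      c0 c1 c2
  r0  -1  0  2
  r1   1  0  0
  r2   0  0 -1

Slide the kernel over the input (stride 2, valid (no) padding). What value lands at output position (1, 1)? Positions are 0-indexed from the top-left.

23

The receptive field on the input at this output position is [0 1 7 / 9 6 7 / 1 0 0]. Elementwise product with the kernel and sum: 0·-1 + 7·2 + 9·1 + 0·-1.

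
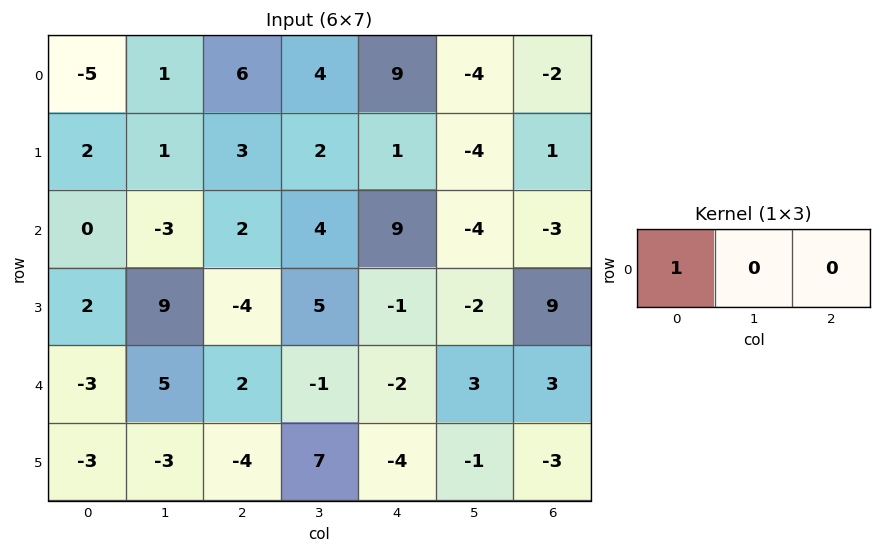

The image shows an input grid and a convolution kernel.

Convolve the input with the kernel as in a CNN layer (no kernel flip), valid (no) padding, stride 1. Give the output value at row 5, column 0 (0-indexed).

-3

The receptive field on the input at this output position is [-3 -3 -4]. Elementwise product with the kernel and sum: -3·1.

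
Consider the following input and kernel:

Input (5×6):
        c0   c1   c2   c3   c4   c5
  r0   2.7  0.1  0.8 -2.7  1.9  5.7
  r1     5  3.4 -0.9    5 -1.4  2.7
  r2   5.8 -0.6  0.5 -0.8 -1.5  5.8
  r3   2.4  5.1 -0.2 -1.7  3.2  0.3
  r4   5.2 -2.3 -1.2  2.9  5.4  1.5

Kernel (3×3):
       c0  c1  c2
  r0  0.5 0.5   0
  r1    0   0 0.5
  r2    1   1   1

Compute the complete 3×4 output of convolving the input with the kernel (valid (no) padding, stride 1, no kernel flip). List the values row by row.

Output[0,0]: The receptive field on the input at this output position is [2.7 0.1 0.8 / 5 3.4 -0.9 / 5.8 -0.6 0.5]. Elementwise product with the kernel and sum: 2.7·0.5 + 0.1·0.5 + -0.9·0.5 + 5.8·1 + -0.6·1 + 0.5·1.
Output[0,1]: The receptive field on the input at this output position is [0.1 0.8 -2.7 / 3.4 -0.9 5 / -0.6 0.5 -0.8]. Elementwise product with the kernel and sum: 0.1·0.5 + 0.8·0.5 + 5·0.5 + -0.6·1 + 0.5·1 + -0.8·1.

6.65 2.05 -3.45 4.45
11.75 4.05 2.6 6.5
4.2 -1.5 8.55 8.8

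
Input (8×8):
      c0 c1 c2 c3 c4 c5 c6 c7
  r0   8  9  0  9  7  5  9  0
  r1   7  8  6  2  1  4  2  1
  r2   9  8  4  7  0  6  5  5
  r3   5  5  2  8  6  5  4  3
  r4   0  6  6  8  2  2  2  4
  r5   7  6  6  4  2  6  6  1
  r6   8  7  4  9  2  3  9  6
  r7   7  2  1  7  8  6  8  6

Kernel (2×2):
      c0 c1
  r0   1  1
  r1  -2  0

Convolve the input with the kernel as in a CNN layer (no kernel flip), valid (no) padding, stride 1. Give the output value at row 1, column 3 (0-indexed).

The receptive field on the input at this output position is [2 1 / 7 0]. Elementwise product with the kernel and sum: 2·1 + 1·1 + 7·-2.

-11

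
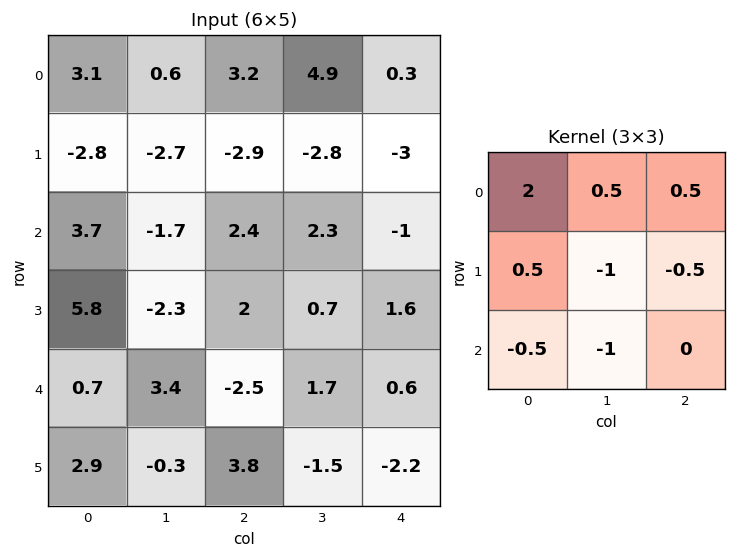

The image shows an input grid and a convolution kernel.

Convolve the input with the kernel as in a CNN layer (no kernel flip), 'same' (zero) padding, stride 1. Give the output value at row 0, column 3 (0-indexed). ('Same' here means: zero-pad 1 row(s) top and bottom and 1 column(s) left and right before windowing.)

The receptive field on the zero-padded input at this output position is [0 0 0 / 3.2 4.9 0.3 / -2.9 -2.8 -3]. Elementwise product with the kernel and sum: 0·2 + 0·0.5 + 0·0.5 + 3.2·0.5 + 4.9·-1 + 0.3·-0.5 + -2.9·-0.5 + -2.8·-1.

0.8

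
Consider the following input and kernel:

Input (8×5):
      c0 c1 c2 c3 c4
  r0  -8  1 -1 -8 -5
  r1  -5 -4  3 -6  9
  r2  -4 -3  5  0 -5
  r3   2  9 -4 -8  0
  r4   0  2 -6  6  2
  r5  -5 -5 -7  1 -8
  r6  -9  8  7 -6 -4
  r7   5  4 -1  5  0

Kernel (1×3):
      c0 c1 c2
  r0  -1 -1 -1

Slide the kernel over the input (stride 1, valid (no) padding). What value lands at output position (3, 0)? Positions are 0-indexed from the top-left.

The receptive field on the input at this output position is [2 9 -4]. Elementwise product with the kernel and sum: 2·-1 + 9·-1 + -4·-1.

-7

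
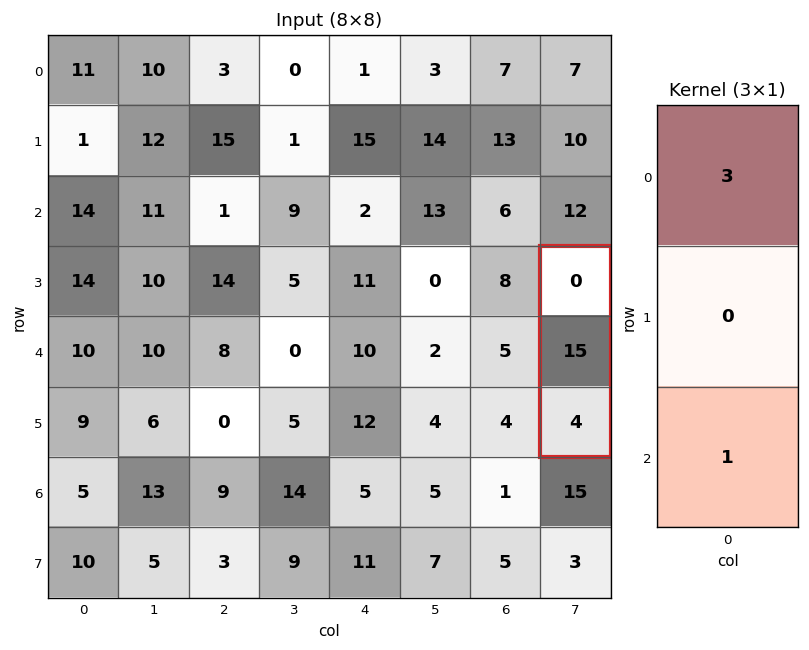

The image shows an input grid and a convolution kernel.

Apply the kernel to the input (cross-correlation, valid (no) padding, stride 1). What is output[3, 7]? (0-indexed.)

The receptive field on the input at this output position is [0 / 15 / 4]. Elementwise product with the kernel and sum: 0·3 + 4·1.

4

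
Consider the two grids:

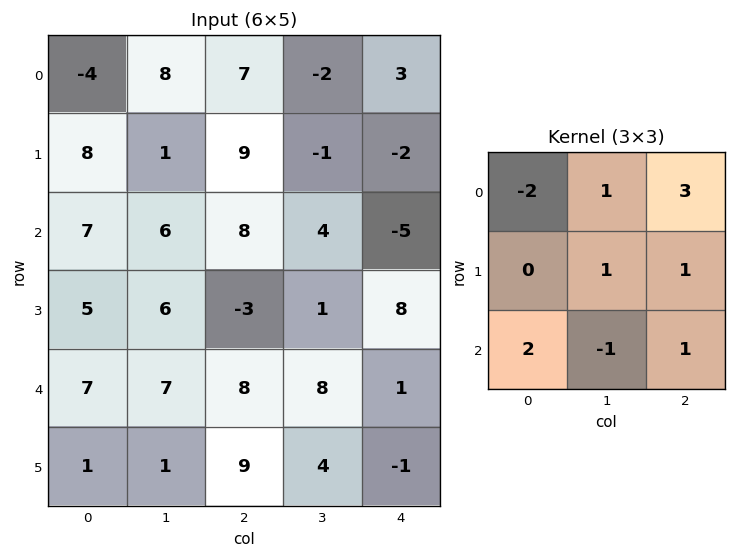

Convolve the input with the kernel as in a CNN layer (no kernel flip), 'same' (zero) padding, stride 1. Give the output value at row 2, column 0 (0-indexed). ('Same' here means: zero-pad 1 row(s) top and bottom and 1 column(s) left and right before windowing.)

25

The receptive field on the zero-padded input at this output position is [0 8 1 / 0 7 6 / 0 5 6]. Elementwise product with the kernel and sum: 0·-2 + 8·1 + 1·3 + 7·1 + 6·1 + 0·2 + 5·-1 + 6·1.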